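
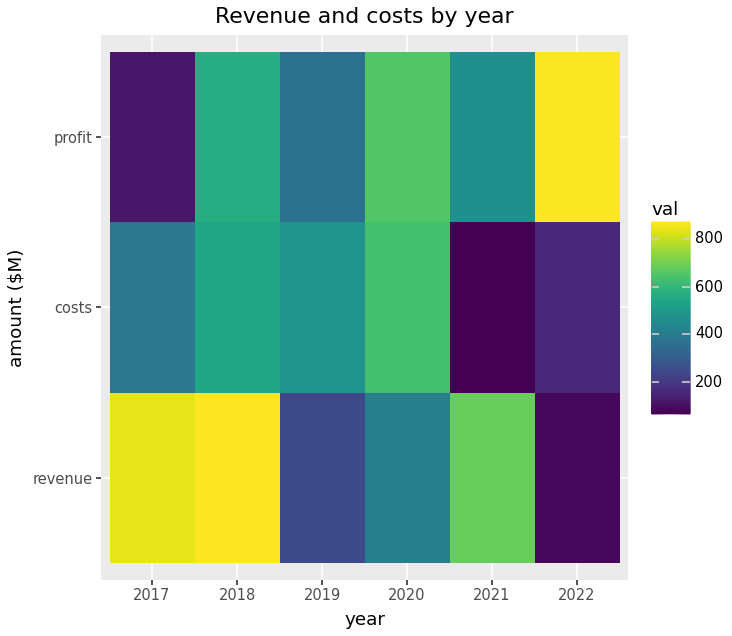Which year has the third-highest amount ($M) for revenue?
2021

Top 4 for revenue: 2018 ≈ 900, 2017 ≈ 800, 2021 ≈ 700, 2020 ≈ 400.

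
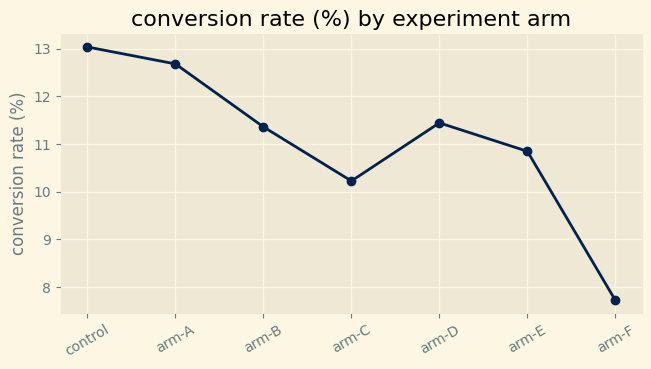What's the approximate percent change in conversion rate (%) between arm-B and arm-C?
arm-B ≈ 11.5, arm-C ≈ 10.0; (10.0 − 11.5) / 11.5 ≈ -13%.

≈ -13%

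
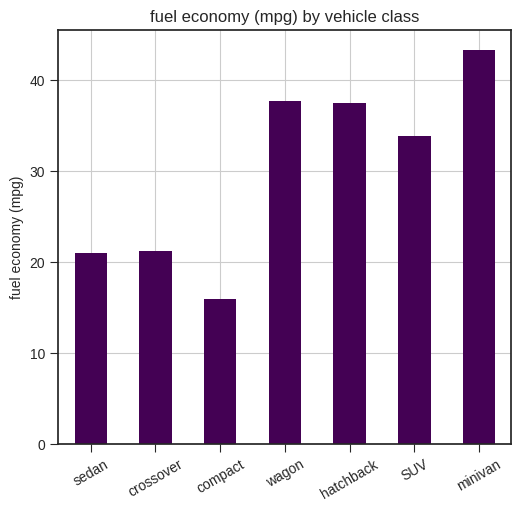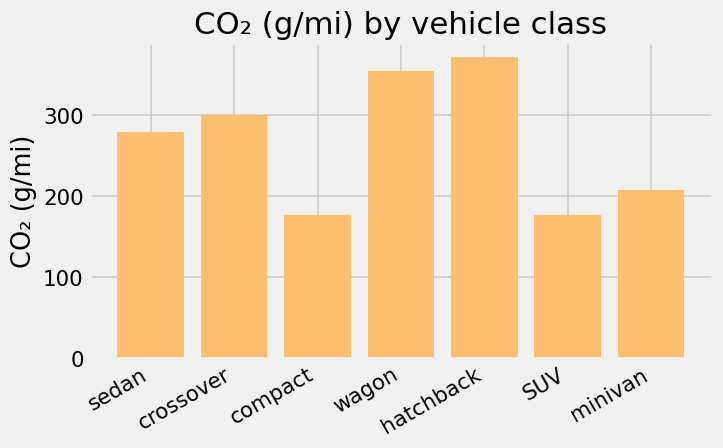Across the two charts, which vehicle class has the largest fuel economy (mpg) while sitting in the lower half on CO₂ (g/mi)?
Chart 2 median CO₂ (g/mi) ≈ 300; below-median vehicle classes: compact, SUV, minivan. Among those, minivan has the highest fuel economy (mpg) (≈ 45).

minivan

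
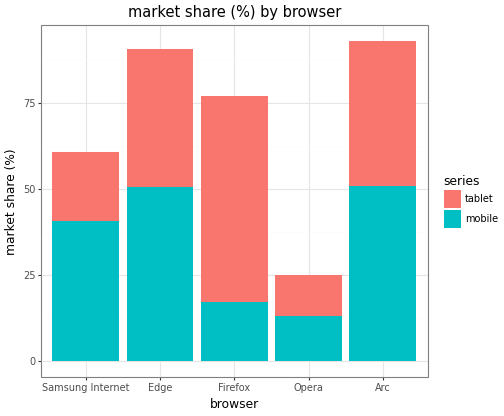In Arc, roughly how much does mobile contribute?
≈ 50

mobile top ≈ 50, bottom ≈ 0; segment ≈ 50.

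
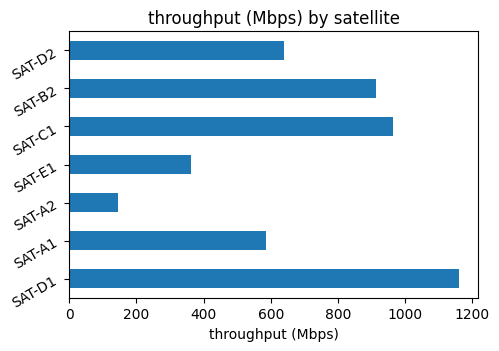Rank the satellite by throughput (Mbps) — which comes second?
Top 3: SAT-D1 ≈ 1200, SAT-C1 ≈ 1000, SAT-B2 ≈ 900.

SAT-C1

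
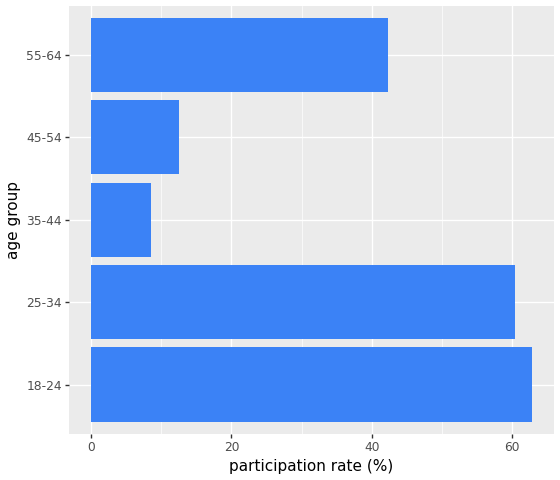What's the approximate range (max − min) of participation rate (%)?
Max 18-24 ≈ 60, min 35-44 ≈ 10; range ≈ 50.

≈ 50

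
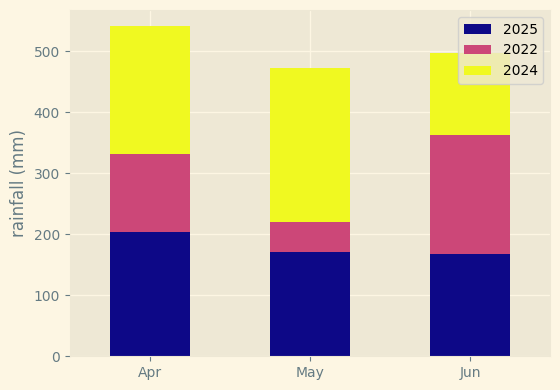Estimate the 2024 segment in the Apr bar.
≈ 200

2024 top ≈ 550, bottom ≈ 350; segment ≈ 200.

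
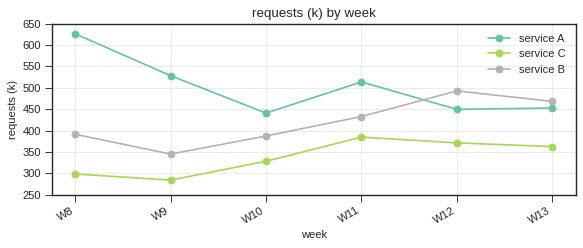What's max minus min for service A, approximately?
Max W8 ≈ 650, min W10 ≈ 450; range ≈ 200.

≈ 200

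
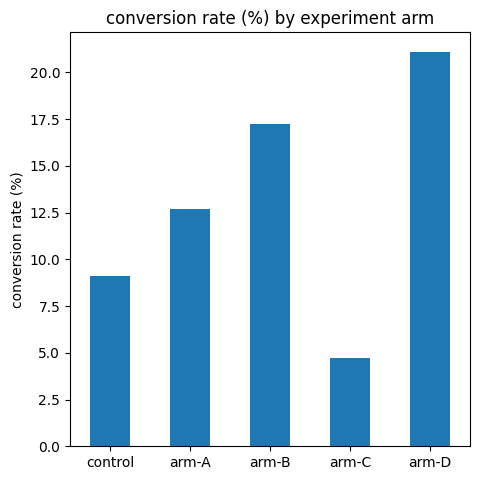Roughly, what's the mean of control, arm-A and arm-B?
≈ 13

(10 + 12 + 18) / 3 ≈ 13.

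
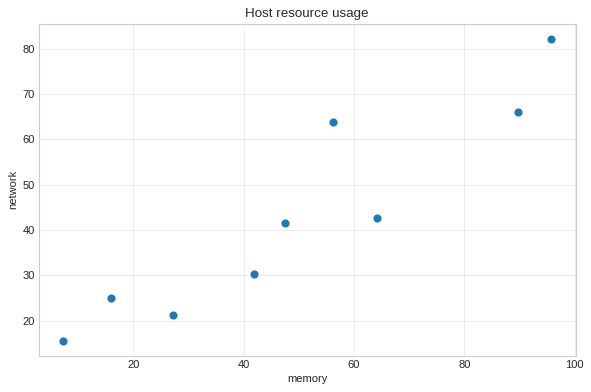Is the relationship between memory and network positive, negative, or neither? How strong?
Points are positively correlated; strong (|r| ≈ 0.9).

positive, strong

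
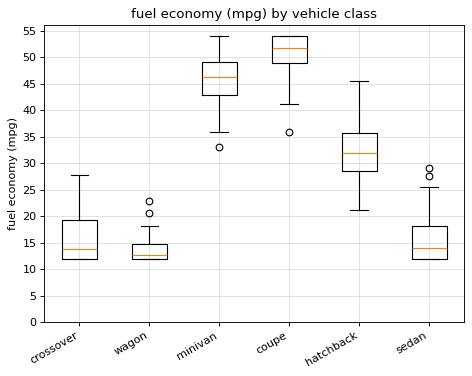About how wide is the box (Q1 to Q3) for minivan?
≈ 5

Q3 ≈ 50, Q1 ≈ 45; IQR ≈ 5.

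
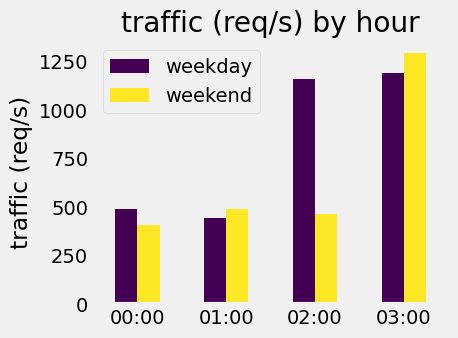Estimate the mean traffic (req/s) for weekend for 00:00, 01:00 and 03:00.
(400 + 400 + 1200) / 3 ≈ 667.

≈ 667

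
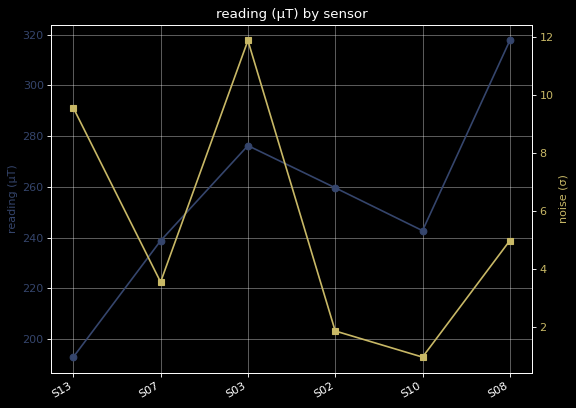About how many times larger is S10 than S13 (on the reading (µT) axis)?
S10 ≈ 240, S13 ≈ 200; 240/200 ≈ 1.2.

≈ 1.2×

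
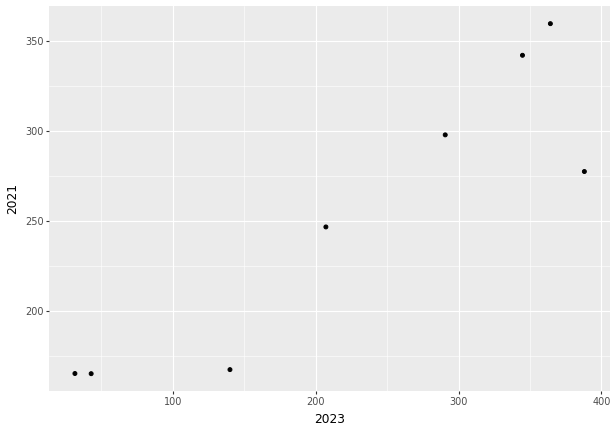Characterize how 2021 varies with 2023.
Points are positively correlated; strong (|r| ≈ 0.9).

positive, strong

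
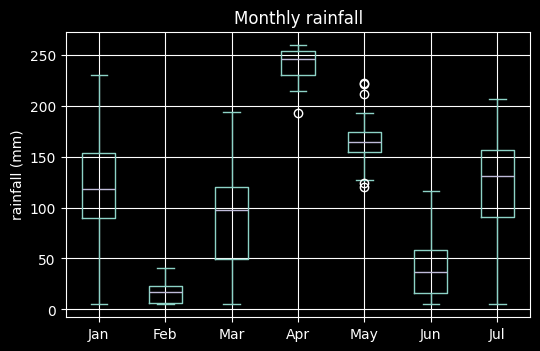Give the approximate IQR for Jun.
Q3 ≈ 60, Q1 ≈ 20; IQR ≈ 40.

≈ 40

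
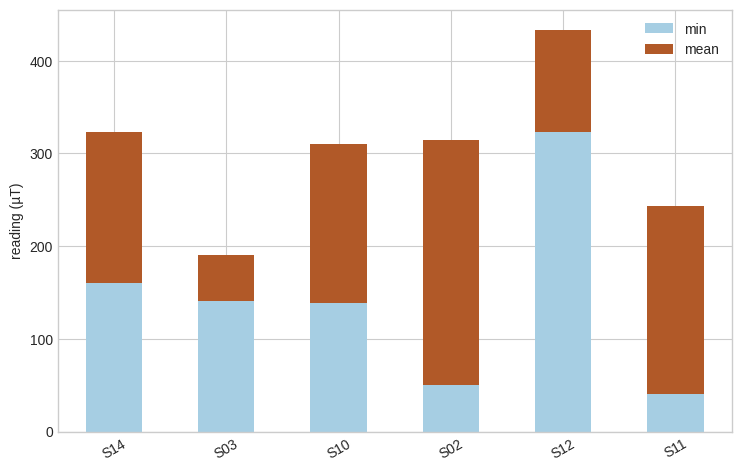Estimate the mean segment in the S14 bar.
mean top ≈ 300, bottom ≈ 150; segment ≈ 150.

≈ 150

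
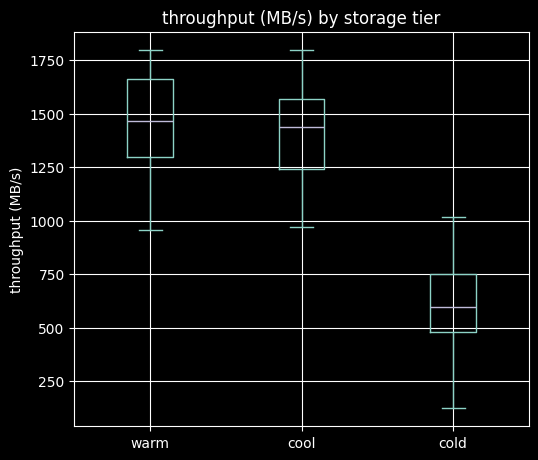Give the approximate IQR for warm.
≈ 400

Q3 ≈ 1700, Q1 ≈ 1300; IQR ≈ 400.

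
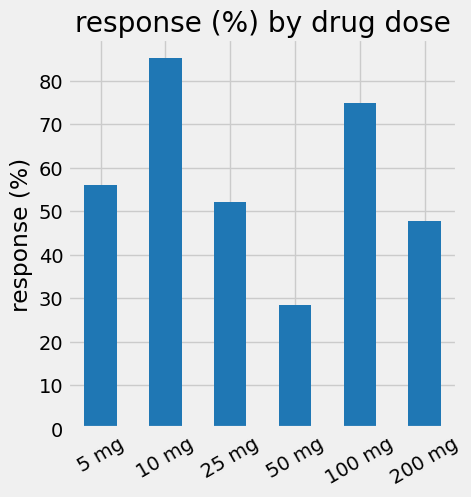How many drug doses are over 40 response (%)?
5

Above 40: 5 mg, 10 mg, 25 mg, 100 mg, 200 mg.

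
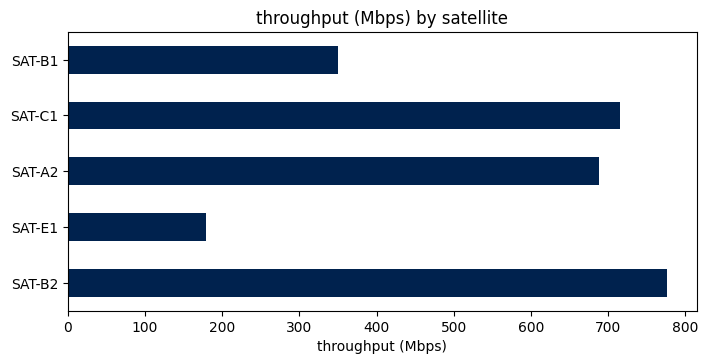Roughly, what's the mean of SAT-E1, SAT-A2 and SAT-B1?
≈ 433

(200 + 700 + 400) / 3 ≈ 433.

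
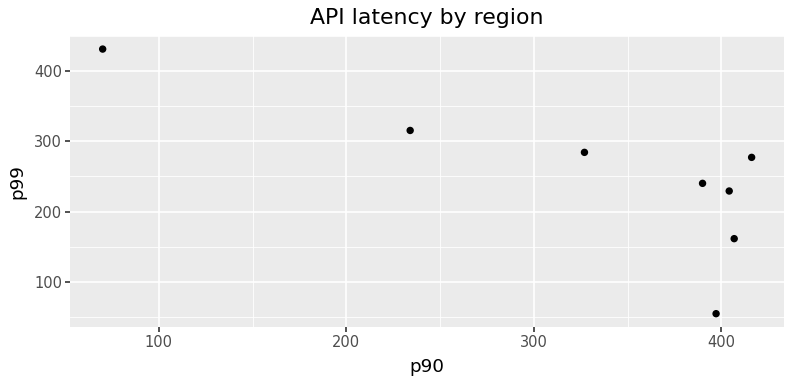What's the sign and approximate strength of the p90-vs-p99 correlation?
negative, strong

Points are negatively correlated; strong (|r| ≈ 0.8).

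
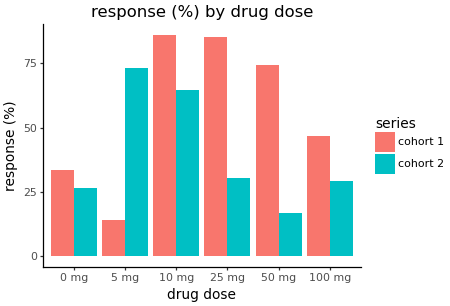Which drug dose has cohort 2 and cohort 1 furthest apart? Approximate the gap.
5 mg: cohort 2 ≈ 70, cohort 1 ≈ 10 → gap ≈ 60. Next-largest (50 mg) is only ≈ 50.

5 mg, ≈ 60 %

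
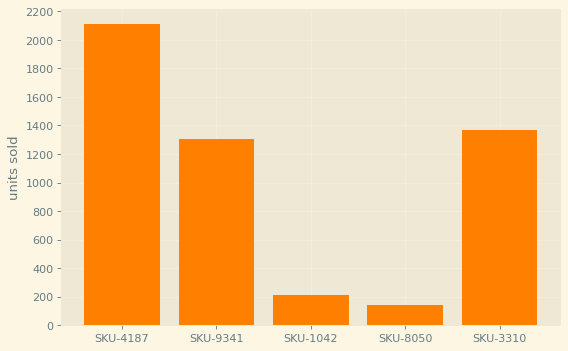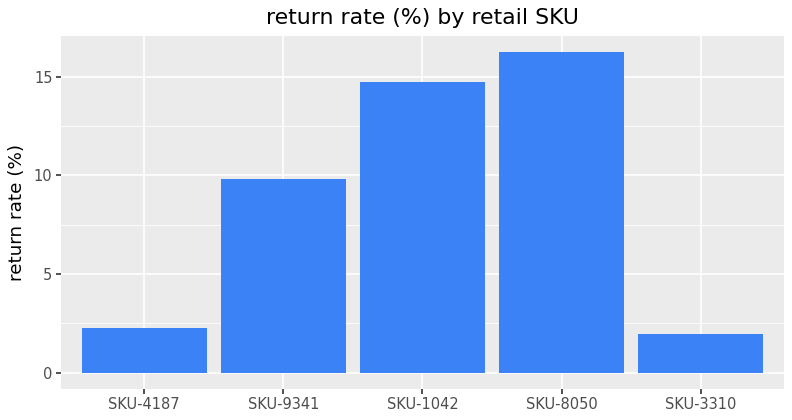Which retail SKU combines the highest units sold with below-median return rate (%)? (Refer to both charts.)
Chart 2 median return rate (%) ≈ 10; below-median retail SKUs: SKU-4187, SKU-3310. Among those, SKU-4187 has the highest units sold (≈ 2200).

SKU-4187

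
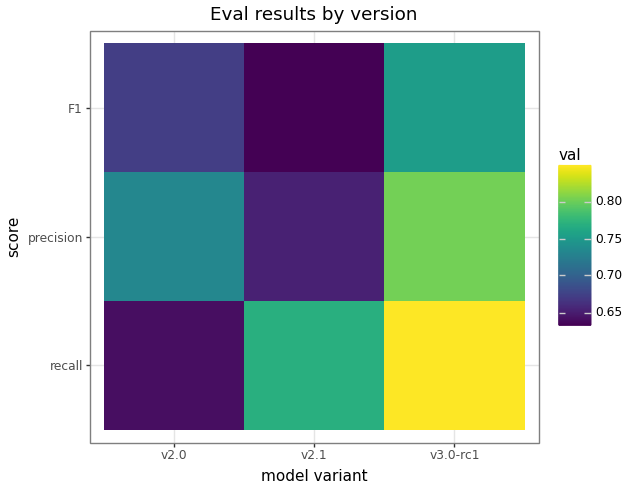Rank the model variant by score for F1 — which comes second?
v2.0

Top 3 for F1: v3.0-rc1 ≈ 0.76, v2.0 ≈ 0.68, v2.1 ≈ 0.64.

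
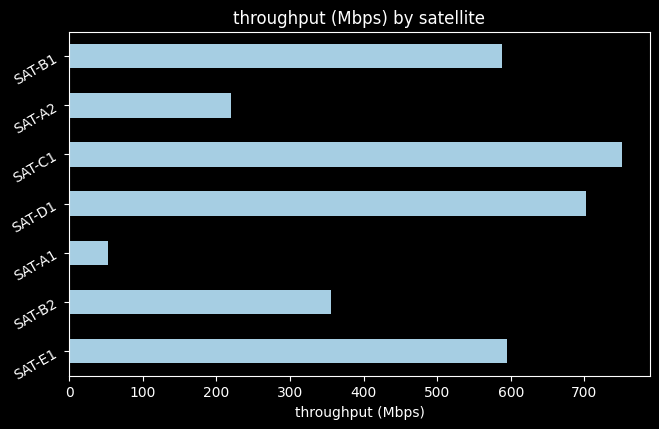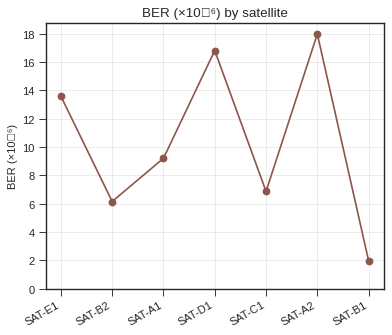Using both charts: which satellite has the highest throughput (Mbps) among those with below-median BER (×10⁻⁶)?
SAT-C1

Chart 2 median BER (×10⁻⁶) ≈ 10; below-median satellites: SAT-B2, SAT-C1, SAT-B1. Among those, SAT-C1 has the highest throughput (Mbps) (≈ 800).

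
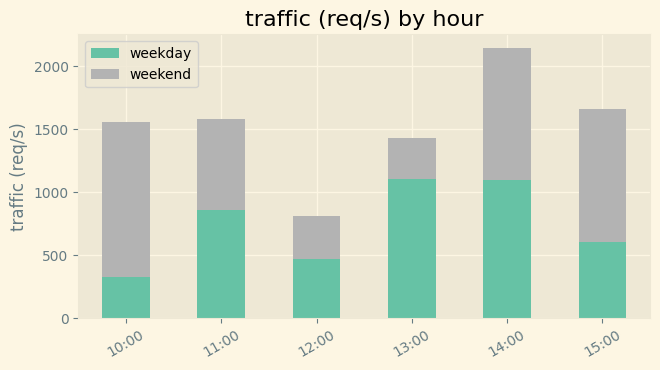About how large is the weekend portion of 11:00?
weekend top ≈ 1600, bottom ≈ 800; segment ≈ 800.

≈ 800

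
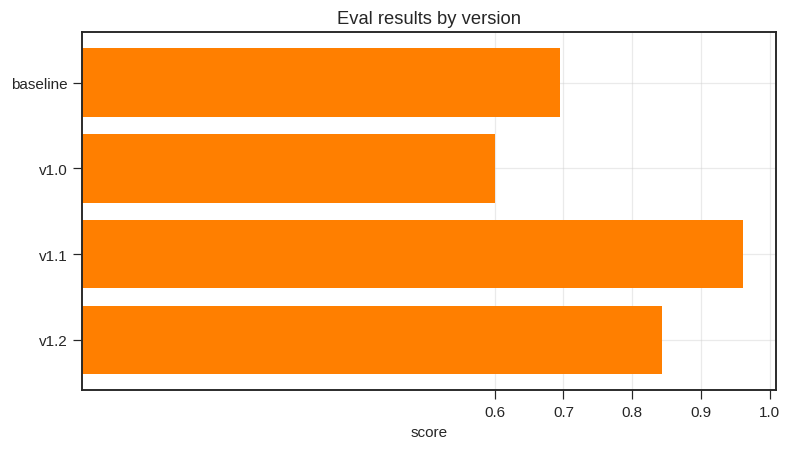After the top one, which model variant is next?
v1.2

Top 3: v1.1 ≈ 1.0, v1.2 ≈ 0.8, baseline ≈ 0.7.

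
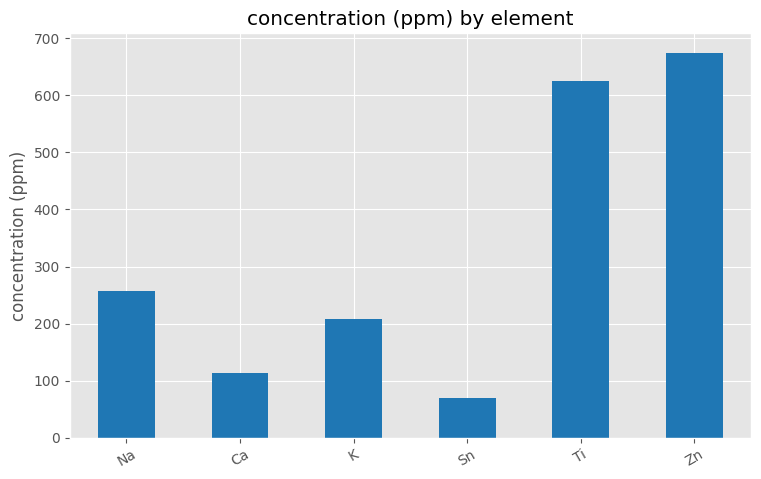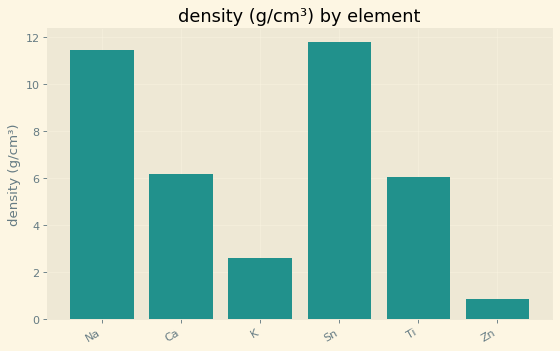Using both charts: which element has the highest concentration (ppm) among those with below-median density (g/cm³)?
Zn

Chart 2 median density (g/cm³) ≈ 6; below-median elements: K, Ti, Zn. Among those, Zn has the highest concentration (ppm) (≈ 700).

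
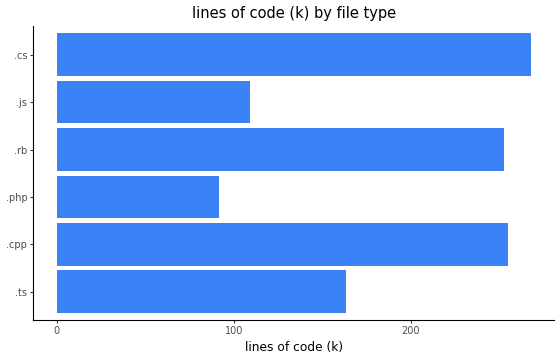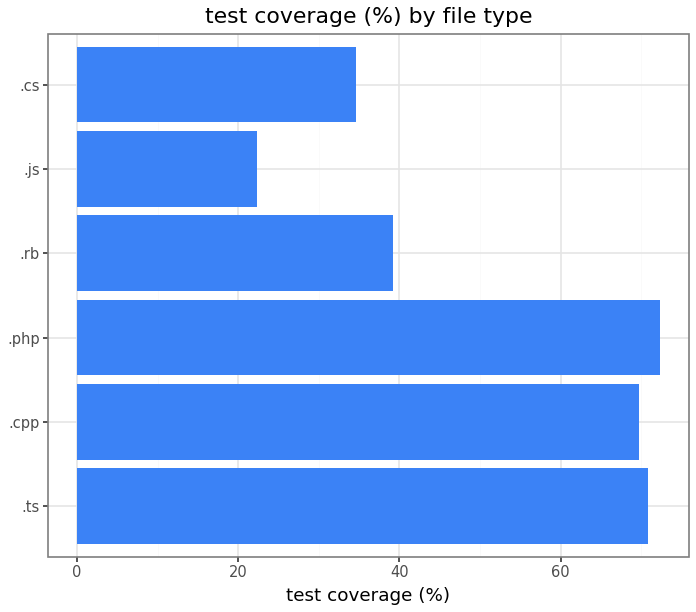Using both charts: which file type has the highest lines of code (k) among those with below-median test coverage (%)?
.cs

Chart 2 median test coverage (%) ≈ 50; below-median file types: .rb, .js, .cs. Among those, .cs has the highest lines of code (k) (≈ 275).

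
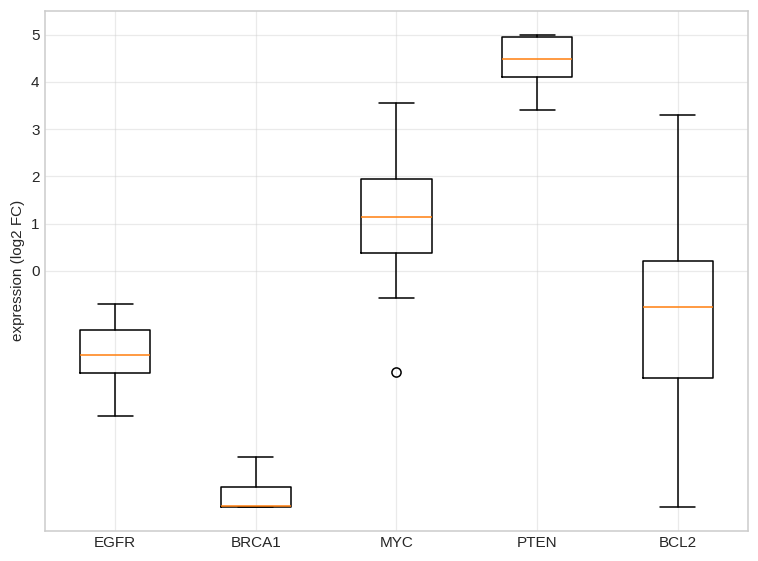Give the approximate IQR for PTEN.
Q3 ≈ 5, Q1 ≈ 4; IQR ≈ 1.

≈ 1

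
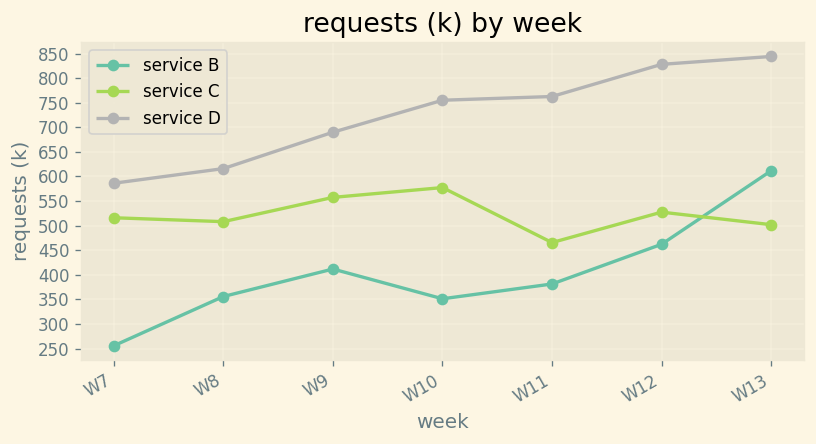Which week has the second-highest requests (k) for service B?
Top 3 for service B: W13 ≈ 600, W12 ≈ 450, W9 ≈ 400.

W12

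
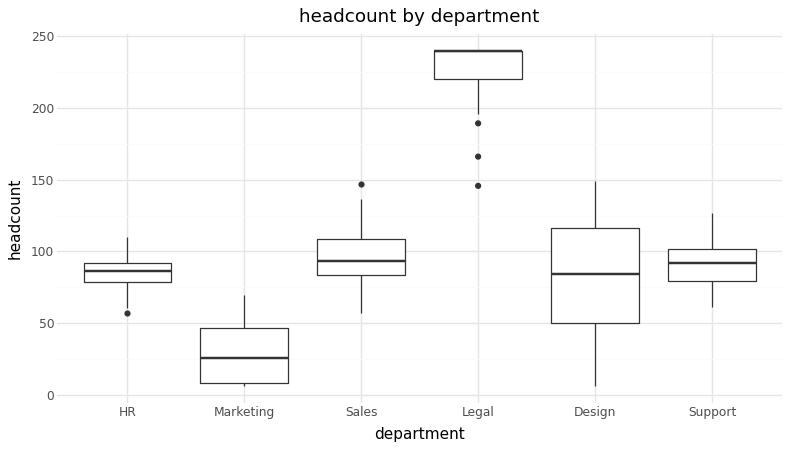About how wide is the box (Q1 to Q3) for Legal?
Q3 ≈ 240, Q1 ≈ 220; IQR ≈ 20.

≈ 20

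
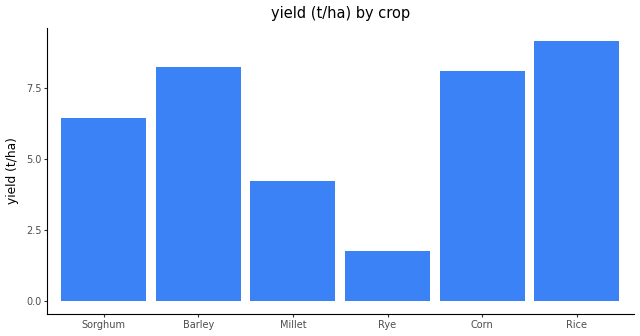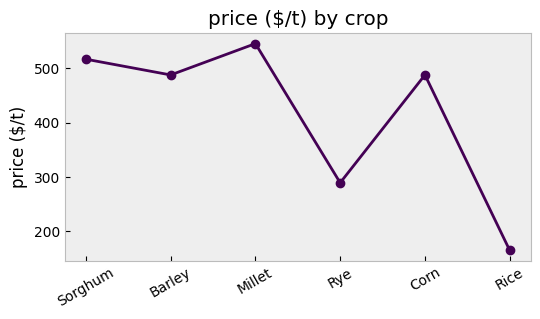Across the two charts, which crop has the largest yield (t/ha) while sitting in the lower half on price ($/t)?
Rice

Chart 2 median price ($/t) ≈ 500; below-median crops: Barley, Rye, Rice. Among those, Rice has the highest yield (t/ha) (≈ 9).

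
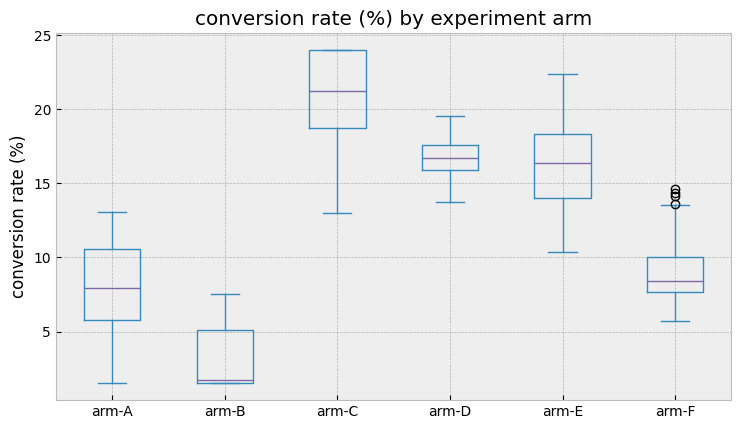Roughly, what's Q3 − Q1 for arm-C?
Q3 ≈ 24, Q1 ≈ 18; IQR ≈ 6.

≈ 6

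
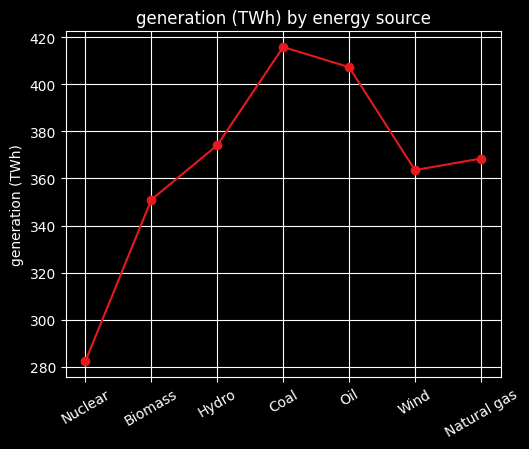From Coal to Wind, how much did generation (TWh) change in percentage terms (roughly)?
Coal ≈ 420, Wind ≈ 360; (360 − 420) / 420 ≈ -14.3%.

≈ -14.3%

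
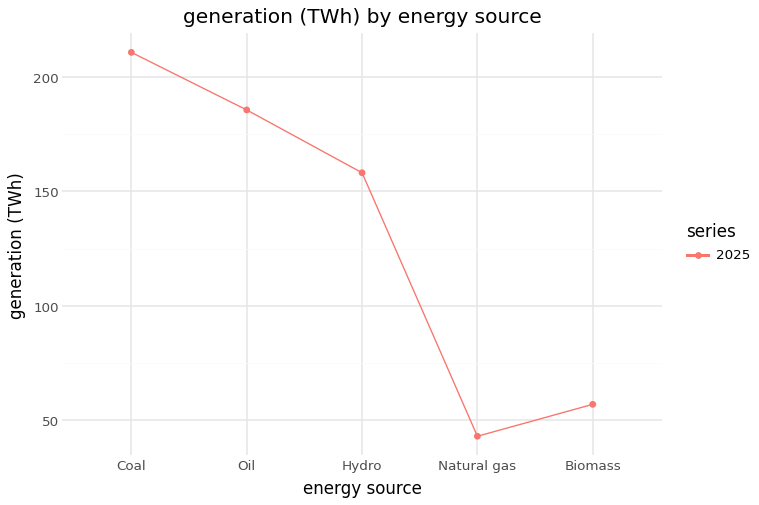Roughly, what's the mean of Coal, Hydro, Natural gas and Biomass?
≈ 120

(220 + 160 + 40 + 60) / 4 ≈ 120.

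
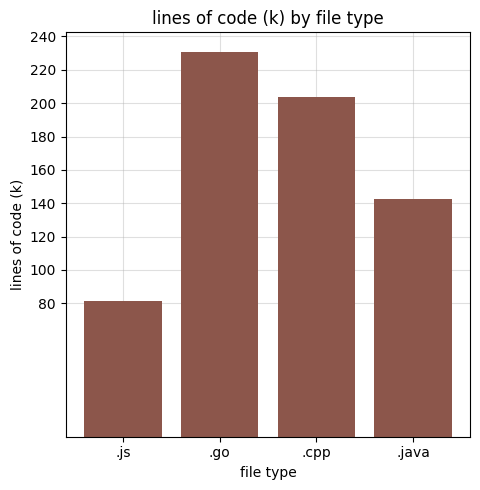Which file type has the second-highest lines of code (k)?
.cpp

Top 3: .go ≈ 240, .cpp ≈ 200, .java ≈ 140.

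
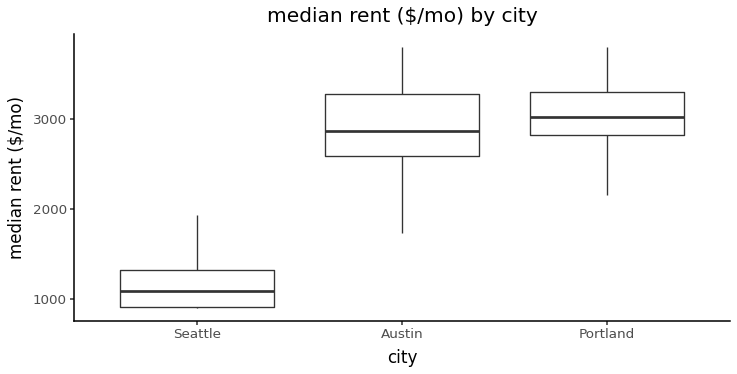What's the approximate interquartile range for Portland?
≈ 400

Q3 ≈ 3200, Q1 ≈ 2800; IQR ≈ 400.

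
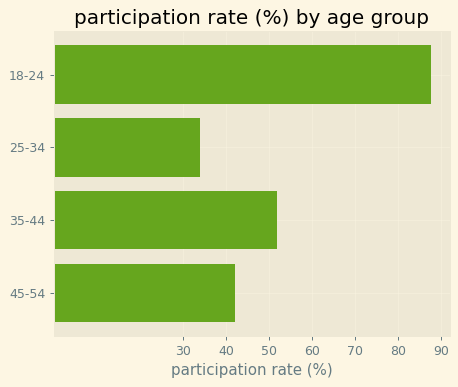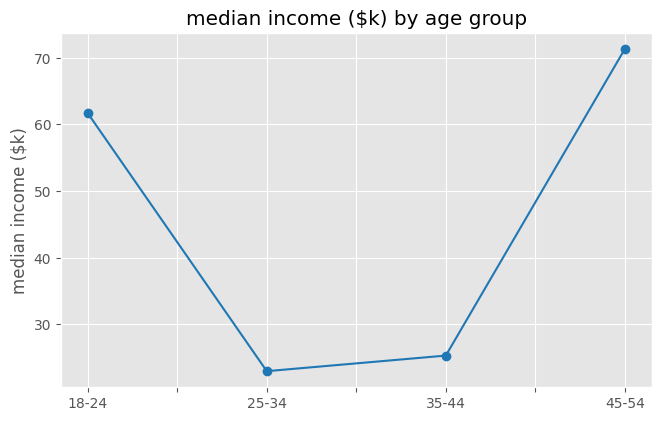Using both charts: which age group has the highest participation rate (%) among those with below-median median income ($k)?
Chart 2 median median income ($k) ≈ 40; below-median age groups: 25-34, 35-44. Among those, 35-44 has the highest participation rate (%) (≈ 50).

35-44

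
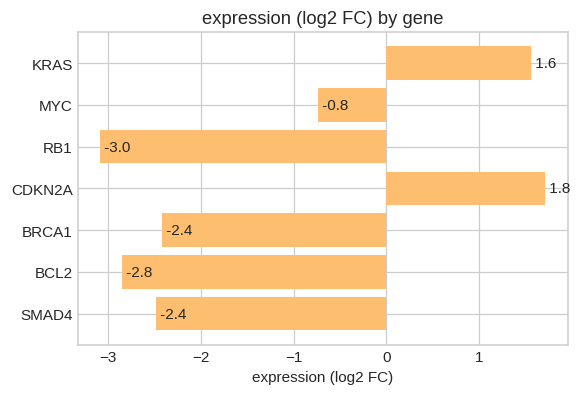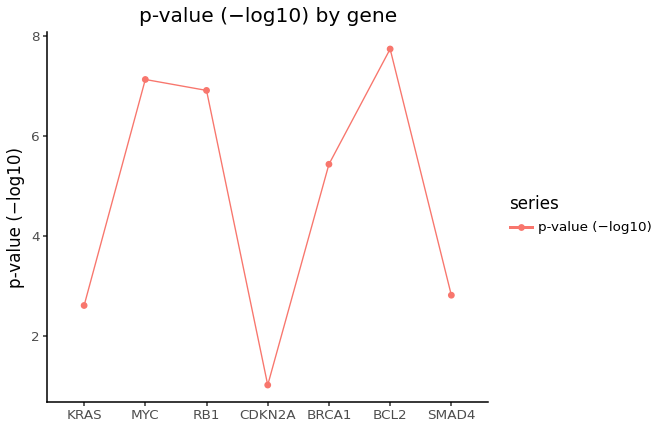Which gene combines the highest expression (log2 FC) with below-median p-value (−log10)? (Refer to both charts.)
CDKN2A

Chart 2 median p-value (−log10) ≈ 5; below-median genes: KRAS, CDKN2A, SMAD4. Among those, CDKN2A has the highest expression (log2 FC) (≈ 1.8).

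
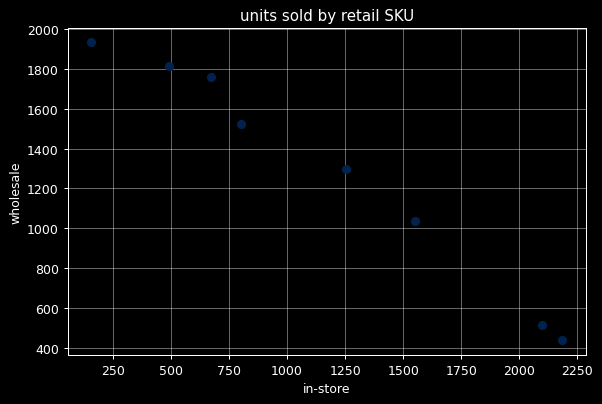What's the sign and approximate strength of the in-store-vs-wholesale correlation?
Points are negatively correlated; strong (|r| ≈ 1.0).

negative, strong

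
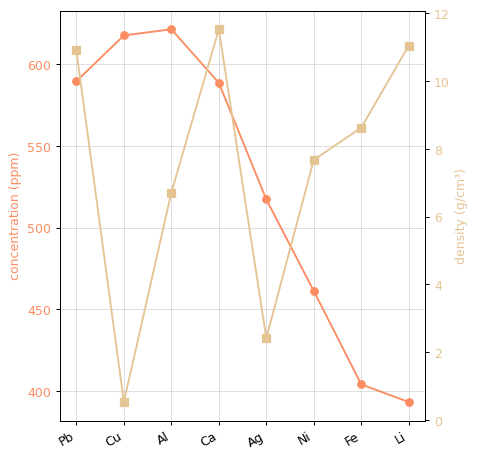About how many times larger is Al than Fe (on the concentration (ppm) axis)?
≈ 1.55×

Al ≈ 620, Fe ≈ 400; 620/400 ≈ 1.55.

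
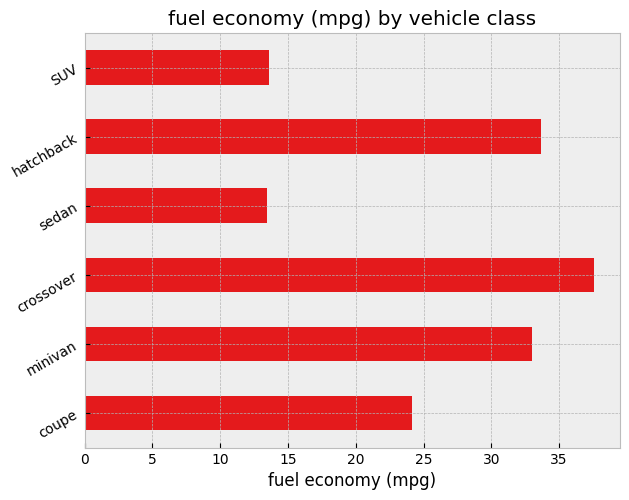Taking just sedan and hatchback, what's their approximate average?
≈ 25

(15 + 35) / 2 ≈ 25.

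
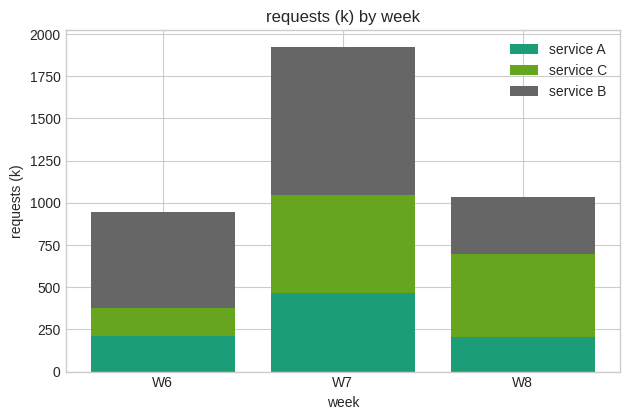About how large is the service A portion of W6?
≈ 200

service A top ≈ 200, bottom ≈ 0; segment ≈ 200.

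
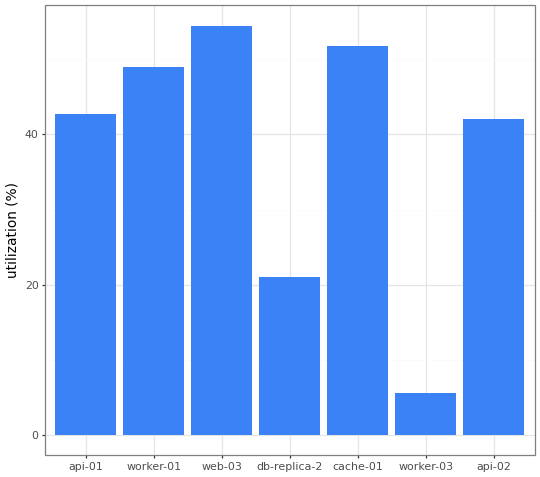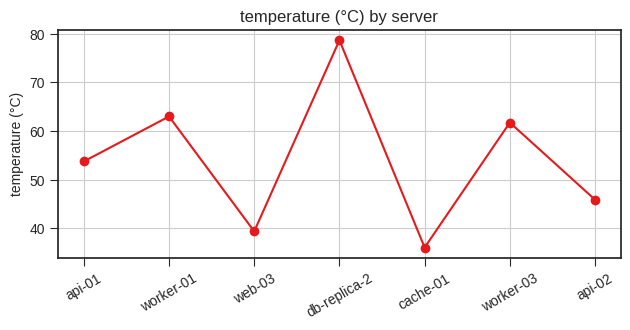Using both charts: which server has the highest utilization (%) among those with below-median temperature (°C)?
web-03

Chart 2 median temperature (°C) ≈ 50; below-median servers: web-03, cache-01, api-02. Among those, web-03 has the highest utilization (%) (≈ 55).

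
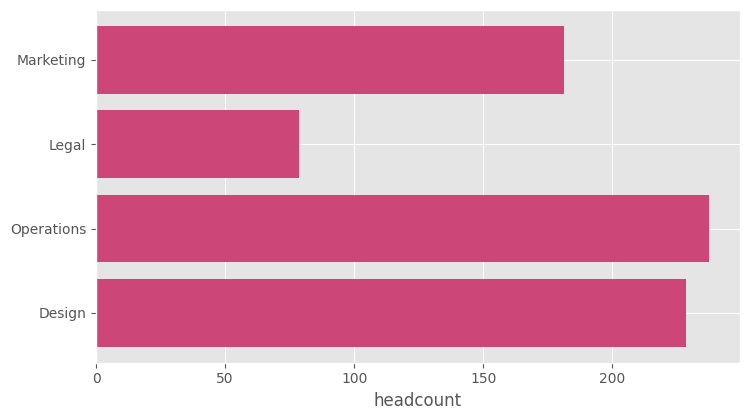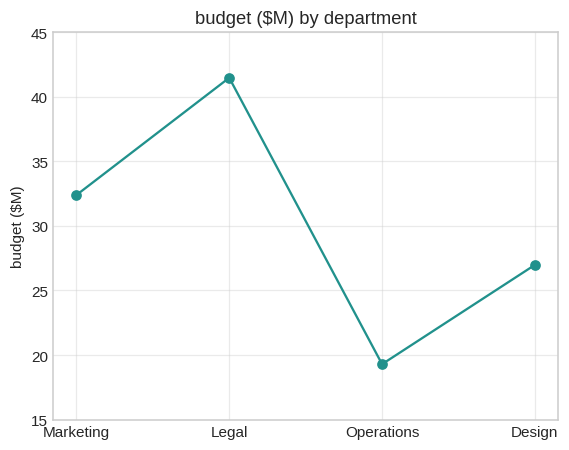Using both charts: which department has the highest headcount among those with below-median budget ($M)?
Operations

Chart 2 median budget ($M) ≈ 30; below-median departments: Operations, Design. Among those, Operations has the highest headcount (≈ 250).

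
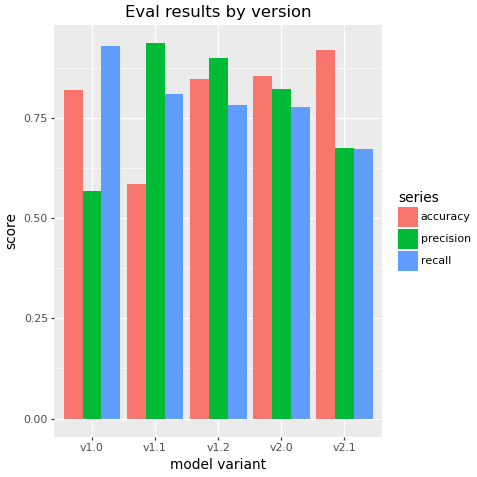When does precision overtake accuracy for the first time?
v1.0: precision ≈ 0.6 vs accuracy ≈ 0.8 (not yet); v1.1: precision ≈ 0.9 vs accuracy ≈ 0.6 (first crossover).

v1.1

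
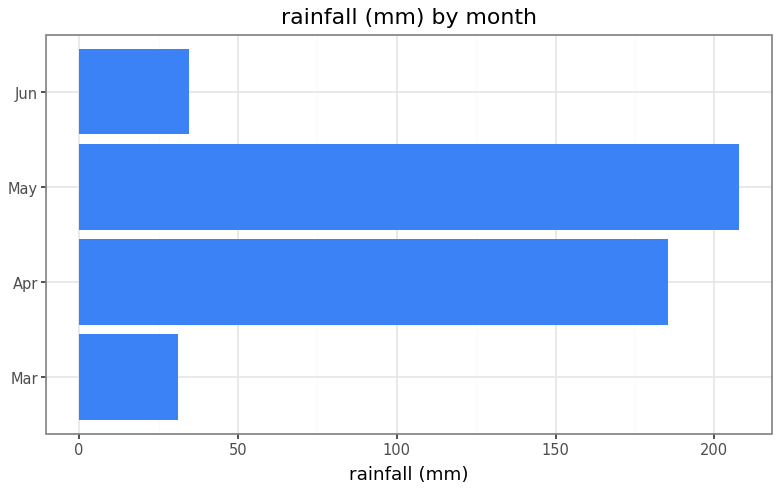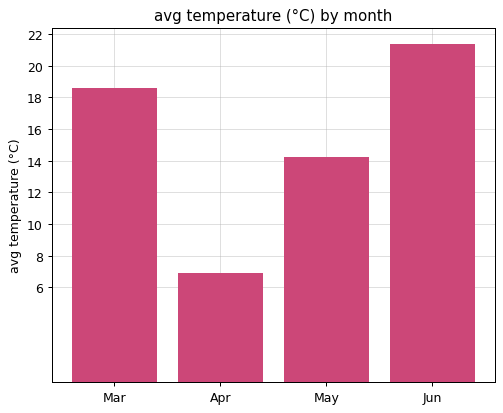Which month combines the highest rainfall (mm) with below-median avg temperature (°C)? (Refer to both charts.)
May

Chart 2 median avg temperature (°C) ≈ 16; below-median months: Apr, May. Among those, May has the highest rainfall (mm) (≈ 200).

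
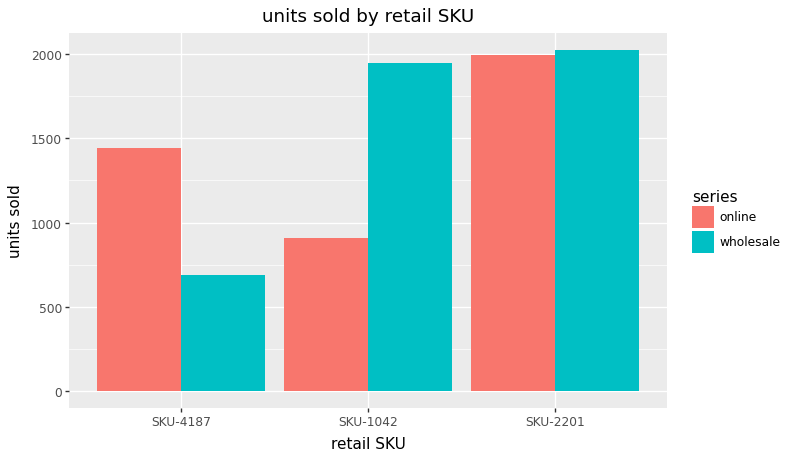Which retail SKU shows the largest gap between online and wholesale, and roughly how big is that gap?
SKU-1042, ≈ 1000

SKU-1042: online ≈ 1000, wholesale ≈ 2000 → gap ≈ 1000. Next-largest (SKU-4187) is only ≈ 800.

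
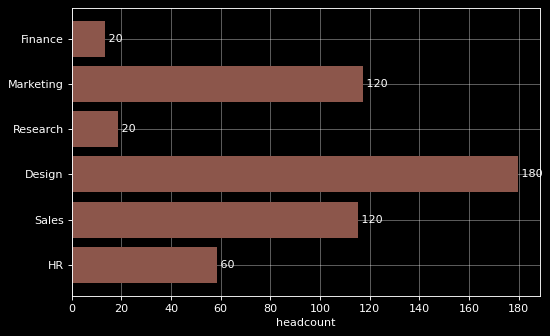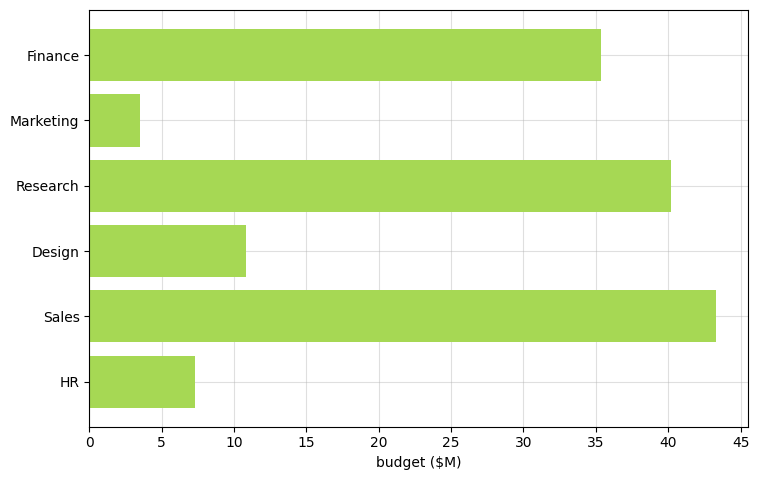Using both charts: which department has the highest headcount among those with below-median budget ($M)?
Chart 2 median budget ($M) ≈ 25; below-median departments: Marketing, Design, HR. Among those, Design has the highest headcount (≈ 180).

Design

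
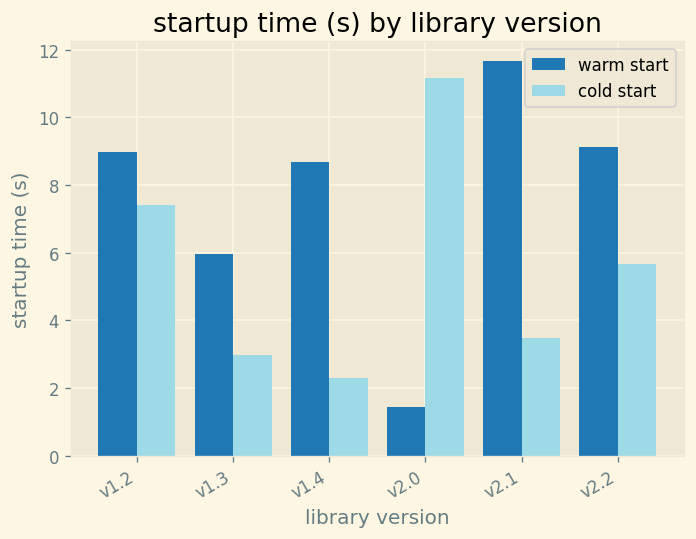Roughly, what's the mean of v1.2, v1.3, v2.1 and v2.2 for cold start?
(7 + 3 + 3 + 6) / 4 ≈ 5.

≈ 5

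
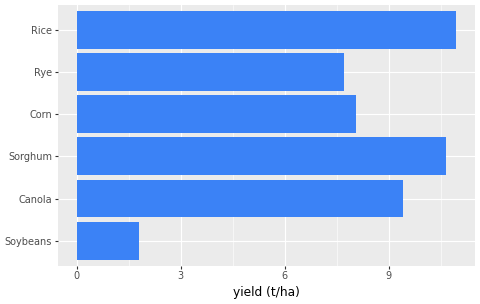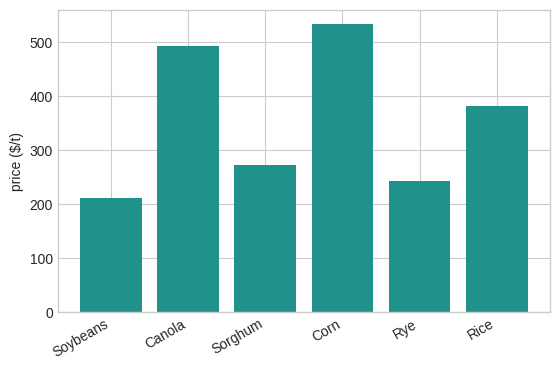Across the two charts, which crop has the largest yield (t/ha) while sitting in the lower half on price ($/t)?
Chart 2 median price ($/t) ≈ 350; below-median crops: Soybeans, Sorghum, Rye. Among those, Sorghum has the highest yield (t/ha) (≈ 10).

Sorghum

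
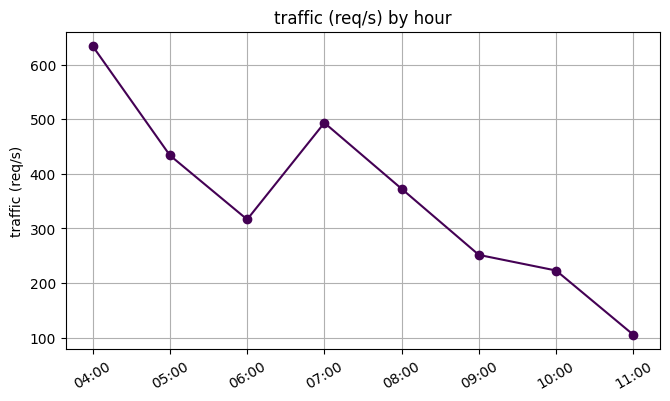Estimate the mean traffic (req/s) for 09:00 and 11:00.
≈ 175

(250 + 100) / 2 ≈ 175.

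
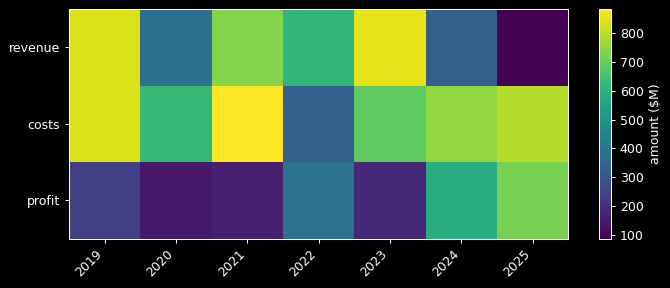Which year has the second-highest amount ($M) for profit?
Top 3 for profit: 2025 ≈ 700, 2024 ≈ 600, 2022 ≈ 400.

2024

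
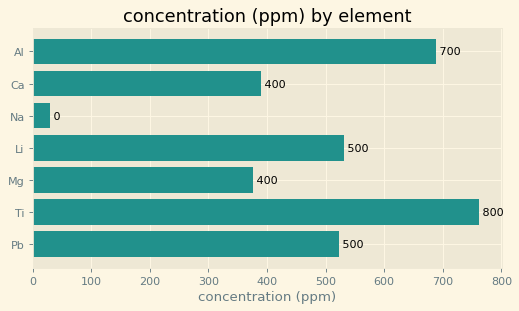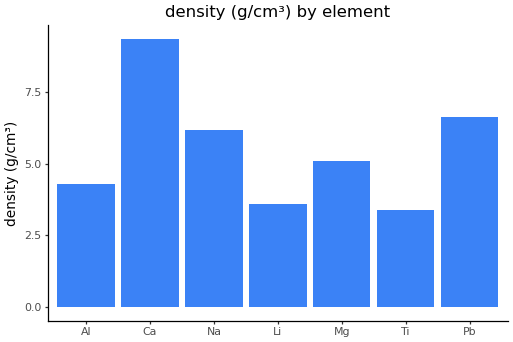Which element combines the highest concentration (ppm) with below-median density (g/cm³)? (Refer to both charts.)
Chart 2 median density (g/cm³) ≈ 5; below-median elements: Al, Li, Ti. Among those, Ti has the highest concentration (ppm) (≈ 800).

Ti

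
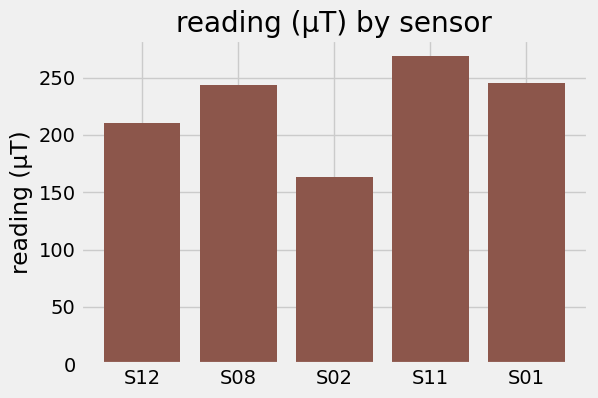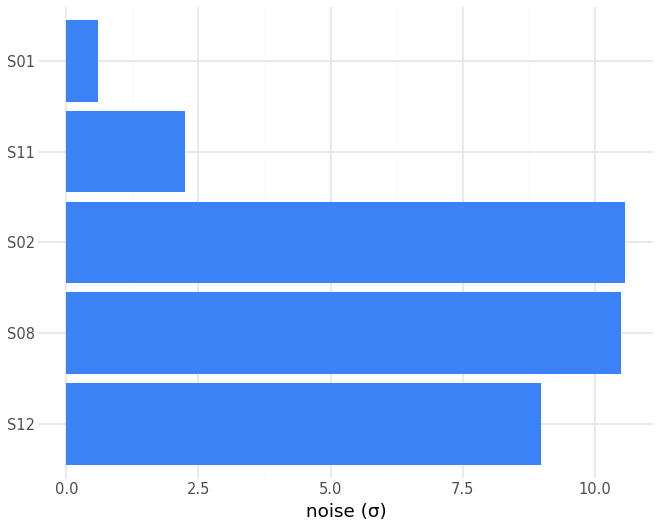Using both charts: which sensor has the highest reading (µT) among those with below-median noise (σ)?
Chart 2 median noise (σ) ≈ 9; below-median sensors: S11, S01. Among those, S11 has the highest reading (µT) (≈ 275).

S11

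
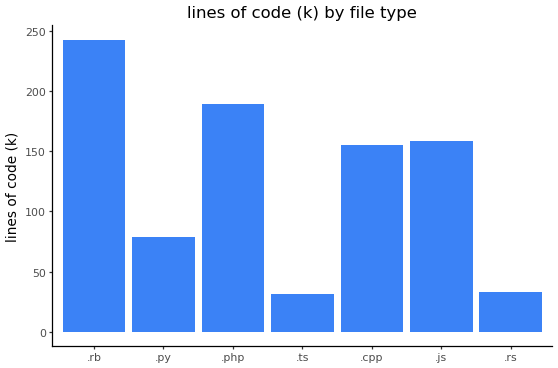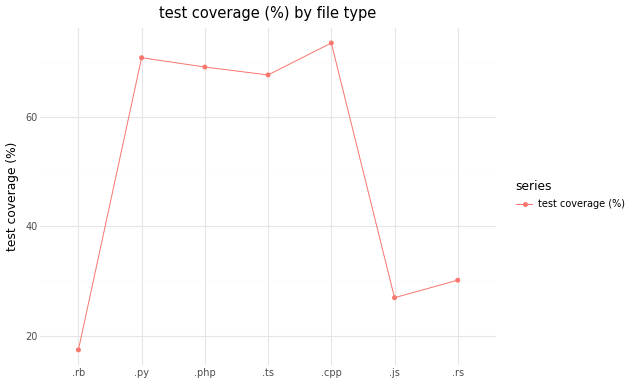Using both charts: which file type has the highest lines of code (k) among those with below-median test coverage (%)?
Chart 2 median test coverage (%) ≈ 70; below-median file types: .rb, .js, .rs. Among those, .rb has the highest lines of code (k) (≈ 250).

.rb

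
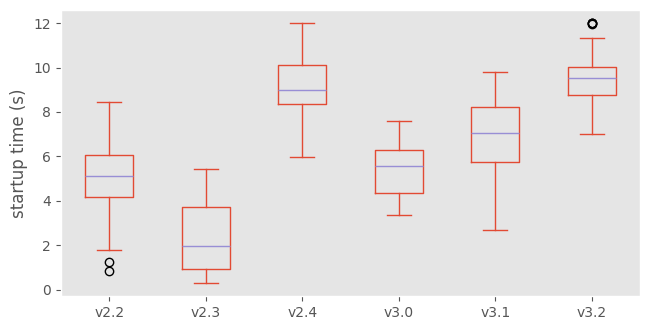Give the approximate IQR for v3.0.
≈ 2

Q3 ≈ 6, Q1 ≈ 4; IQR ≈ 2.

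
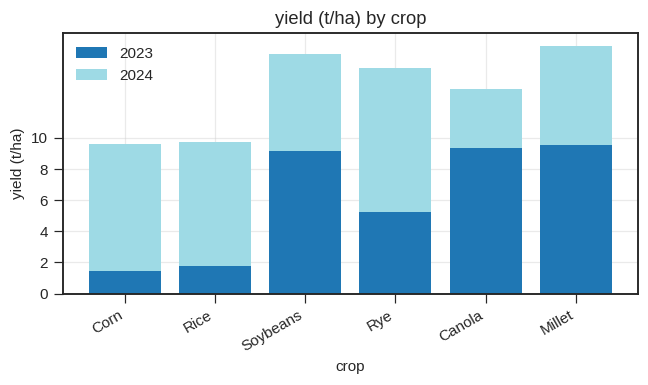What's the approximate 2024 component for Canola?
≈ 4

2024 top ≈ 14, bottom ≈ 10; segment ≈ 4.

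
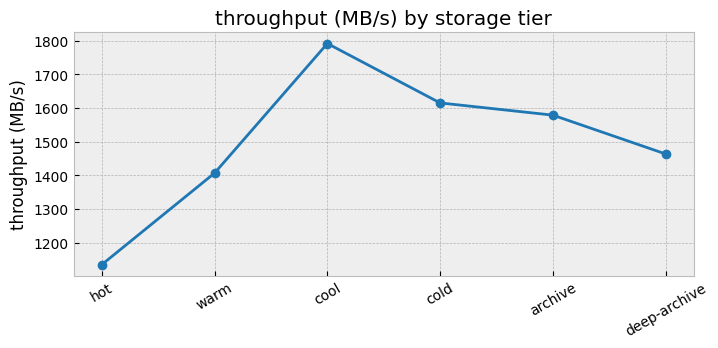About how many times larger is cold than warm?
≈ 1.14×

cold ≈ 1600, warm ≈ 1400; 1600/1400 ≈ 1.14.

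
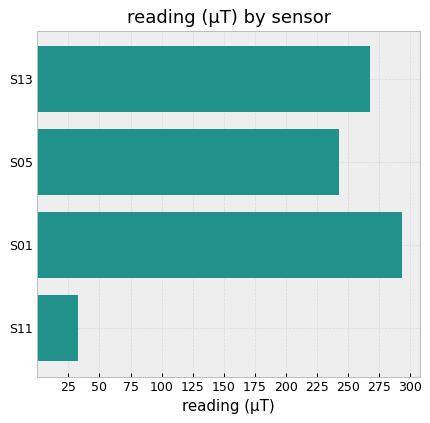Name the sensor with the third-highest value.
S05

Top 4: S01 ≈ 300, S13 ≈ 275, S05 ≈ 250, S11 ≈ 25.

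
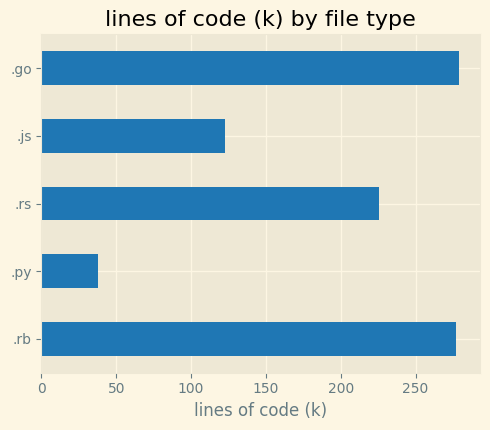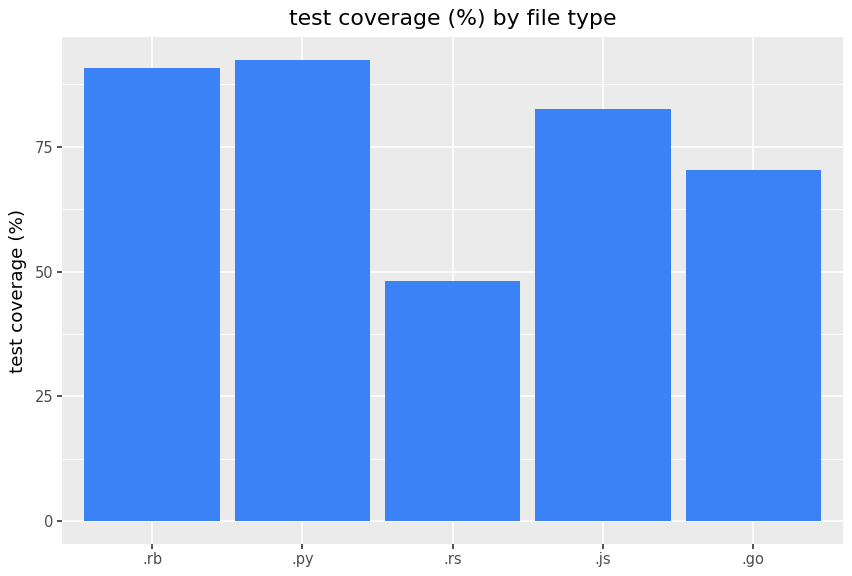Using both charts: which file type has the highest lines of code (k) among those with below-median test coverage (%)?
.go

Chart 2 median test coverage (%) ≈ 80; below-median file types: .rs, .go. Among those, .go has the highest lines of code (k) (≈ 300).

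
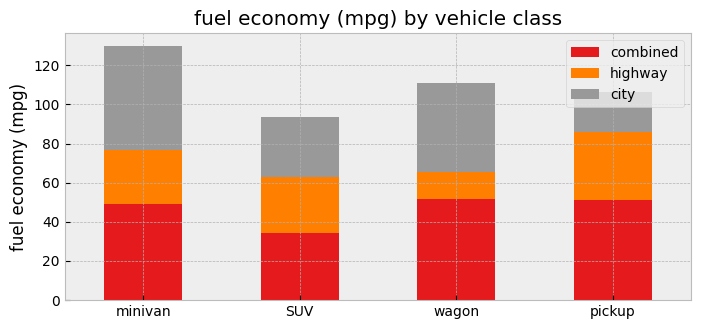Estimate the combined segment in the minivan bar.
combined top ≈ 40, bottom ≈ 0; segment ≈ 40.

≈ 40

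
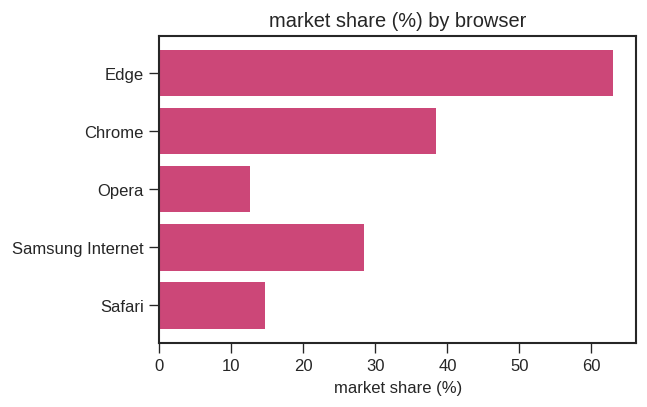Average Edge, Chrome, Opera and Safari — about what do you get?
(60 + 40 + 10 + 10) / 4 ≈ 30.

≈ 30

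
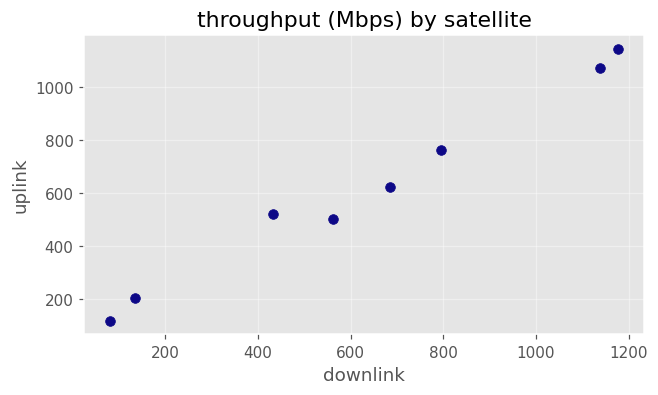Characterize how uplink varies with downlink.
Points are positively correlated; strong (|r| ≈ 1.0).

positive, strong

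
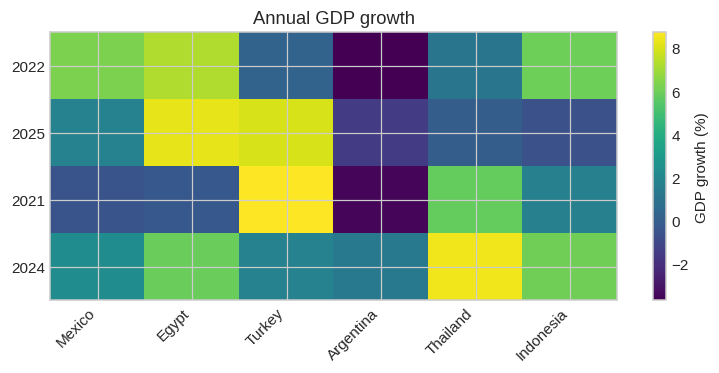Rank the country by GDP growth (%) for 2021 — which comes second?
Thailand

Top 3 for 2021: Turkey ≈ 8, Thailand ≈ 6, Indonesia ≈ 2.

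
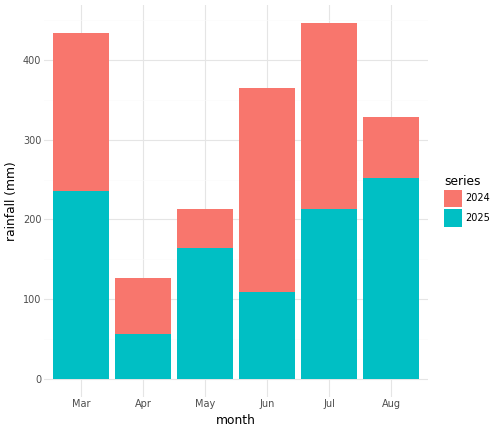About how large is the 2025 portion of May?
2025 top ≈ 150, bottom ≈ 0; segment ≈ 150.

≈ 150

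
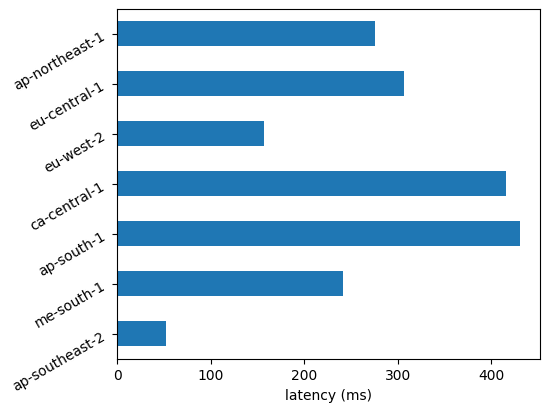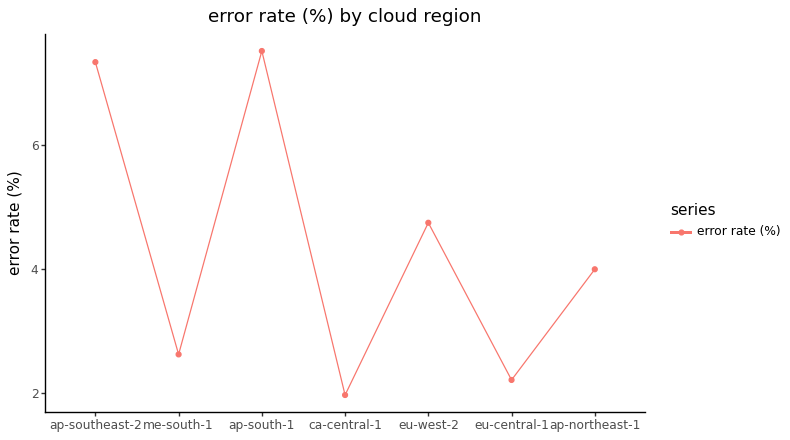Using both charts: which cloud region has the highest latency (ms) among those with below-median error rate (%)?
Chart 2 median error rate (%) ≈ 4; below-median cloud regions: me-south-1, ca-central-1, eu-central-1. Among those, ca-central-1 has the highest latency (ms) (≈ 400).

ca-central-1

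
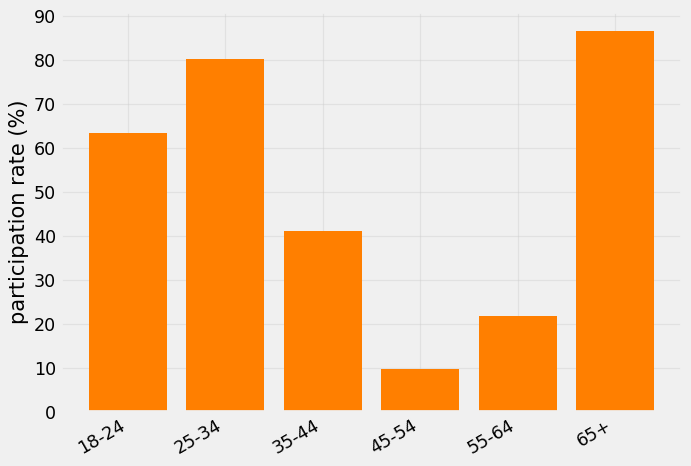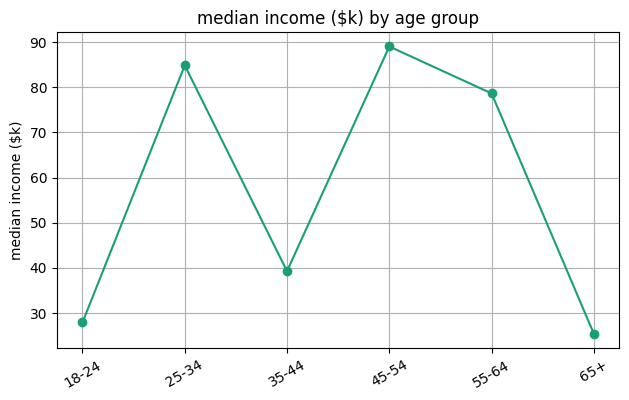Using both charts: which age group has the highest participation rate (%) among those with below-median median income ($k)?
Chart 2 median median income ($k) ≈ 60; below-median age groups: 18-24, 35-44, 65+. Among those, 65+ has the highest participation rate (%) (≈ 90).

65+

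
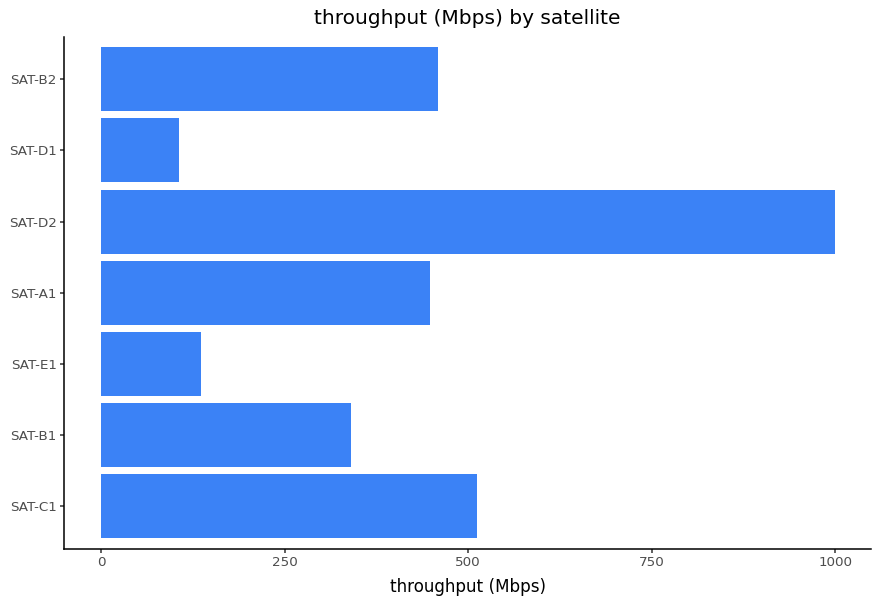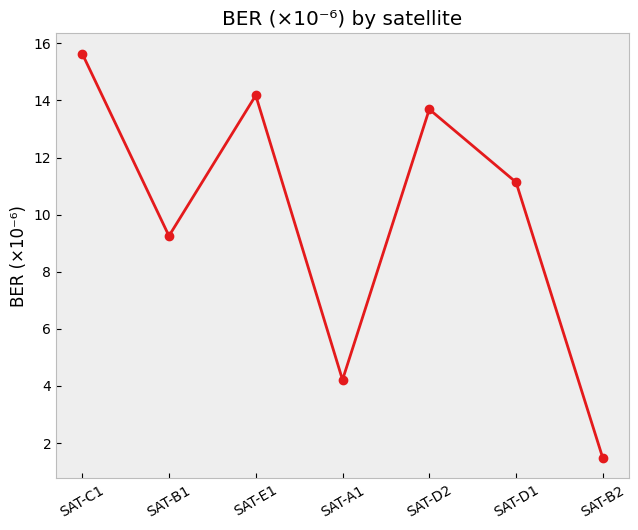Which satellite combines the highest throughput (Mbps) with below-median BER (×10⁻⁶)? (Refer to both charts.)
SAT-B2

Chart 2 median BER (×10⁻⁶) ≈ 12; below-median satellites: SAT-B1, SAT-A1, SAT-B2. Among those, SAT-B2 has the highest throughput (Mbps) (≈ 500).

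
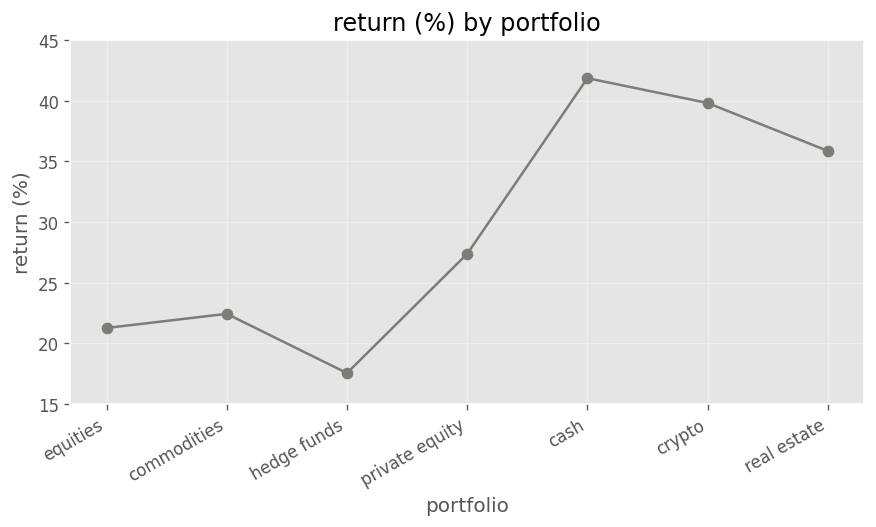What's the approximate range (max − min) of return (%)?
≈ 20

Max cash ≈ 40, min hedge funds ≈ 20; range ≈ 20.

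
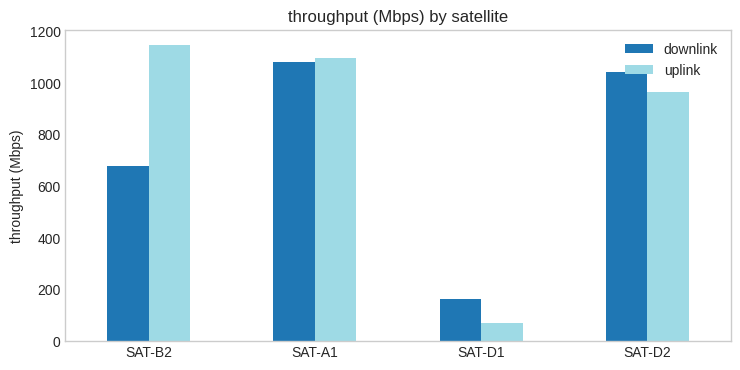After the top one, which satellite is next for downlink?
SAT-D2

Top 3 for downlink: SAT-A1 ≈ 1100, SAT-D2 ≈ 1000, SAT-B2 ≈ 700.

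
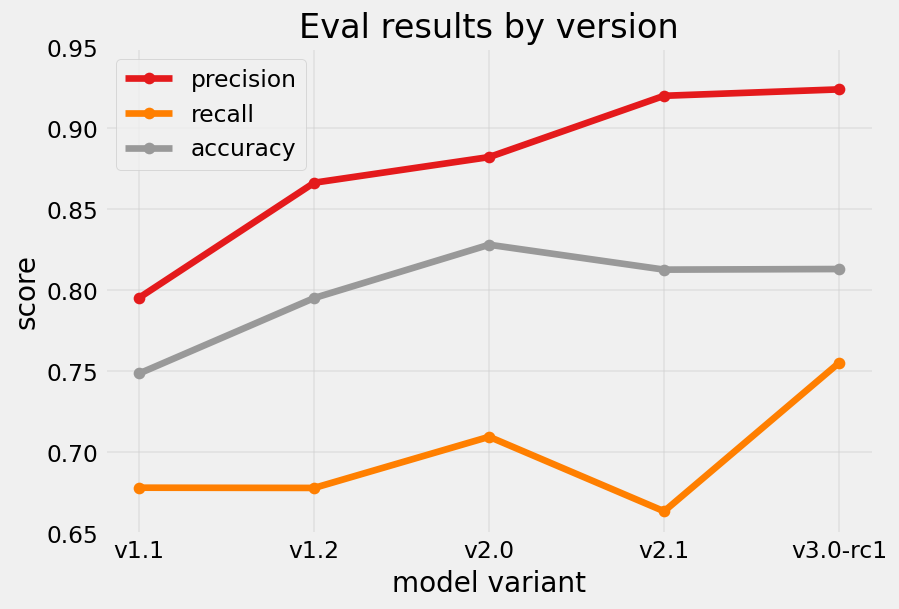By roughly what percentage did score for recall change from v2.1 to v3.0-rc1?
≈ +15.4%

v2.1 ≈ 0.65, v3.0-rc1 ≈ 0.75; (0.75 − 0.65) / 0.65 ≈ +15.4%.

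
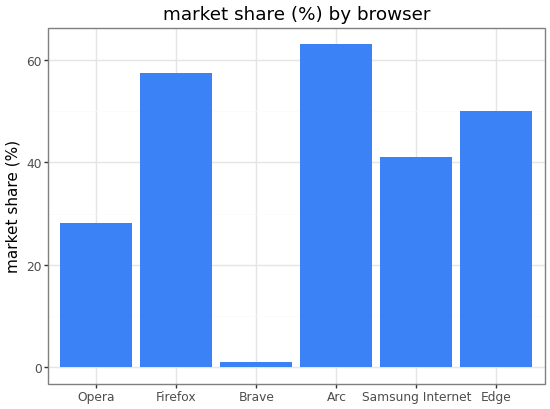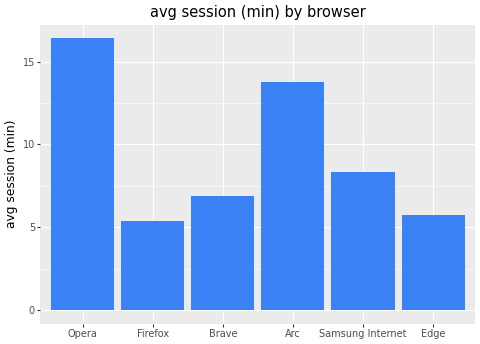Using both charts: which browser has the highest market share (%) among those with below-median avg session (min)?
Chart 2 median avg session (min) ≈ 8; below-median browsers: Firefox, Brave, Edge. Among those, Firefox has the highest market share (%) (≈ 60).

Firefox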